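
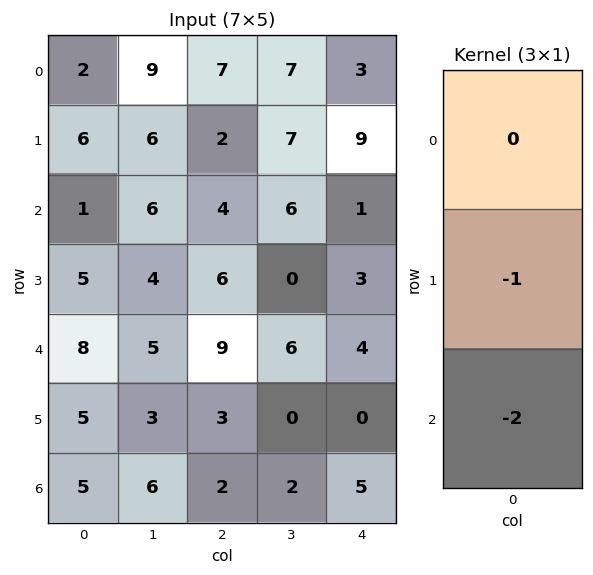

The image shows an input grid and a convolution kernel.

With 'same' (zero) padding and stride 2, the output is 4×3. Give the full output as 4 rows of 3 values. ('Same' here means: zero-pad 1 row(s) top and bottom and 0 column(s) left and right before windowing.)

Output[0,0]: The receptive field on the zero-padded input at this output position is [0 / 2 / 6]. Elementwise product with the kernel and sum: 2·-1 + 6·-2.
Output[0,1]: The receptive field on the zero-padded input at this output position is [0 / 7 / 2]. Elementwise product with the kernel and sum: 7·-1 + 2·-2.

-14 -11 -21
-11 -16 -7
-18 -15 -4
-5 -2 -5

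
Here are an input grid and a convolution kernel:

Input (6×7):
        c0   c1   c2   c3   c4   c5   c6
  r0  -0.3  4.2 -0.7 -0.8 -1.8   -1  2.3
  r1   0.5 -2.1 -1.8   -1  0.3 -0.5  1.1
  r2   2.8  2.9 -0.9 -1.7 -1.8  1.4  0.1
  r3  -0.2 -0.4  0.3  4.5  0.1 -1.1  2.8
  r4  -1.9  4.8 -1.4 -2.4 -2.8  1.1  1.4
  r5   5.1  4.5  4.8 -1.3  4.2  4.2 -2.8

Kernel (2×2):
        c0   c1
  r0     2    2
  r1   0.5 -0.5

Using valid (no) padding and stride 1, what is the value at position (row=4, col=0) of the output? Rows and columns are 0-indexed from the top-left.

The receptive field on the input at this output position is [-1.9 4.8 / 5.1 4.5]. Elementwise product with the kernel and sum: -1.9·2 + 4.8·2 + 5.1·0.5 + 4.5·-0.5.

6.1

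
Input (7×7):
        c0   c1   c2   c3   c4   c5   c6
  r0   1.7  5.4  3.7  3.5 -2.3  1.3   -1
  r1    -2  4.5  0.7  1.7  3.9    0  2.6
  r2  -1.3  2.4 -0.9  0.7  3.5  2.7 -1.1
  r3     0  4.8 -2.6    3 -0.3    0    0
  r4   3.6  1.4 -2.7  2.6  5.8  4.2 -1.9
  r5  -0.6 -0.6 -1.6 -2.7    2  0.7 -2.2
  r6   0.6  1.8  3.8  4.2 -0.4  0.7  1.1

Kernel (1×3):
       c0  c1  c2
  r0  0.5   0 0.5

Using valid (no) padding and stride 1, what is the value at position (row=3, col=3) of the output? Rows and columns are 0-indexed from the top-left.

1.5

The receptive field on the input at this output position is [3 -0.3 0]. Elementwise product with the kernel and sum: 3·0.5 + 0·0.5.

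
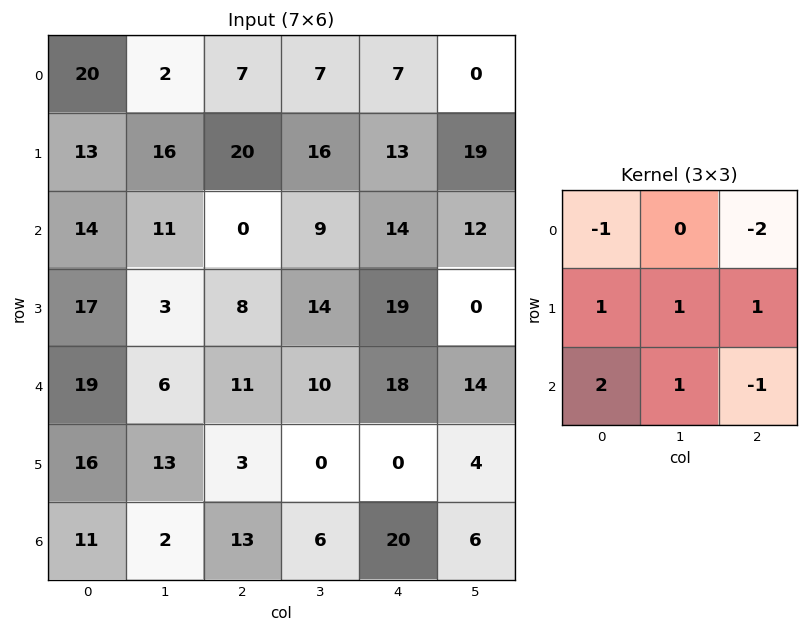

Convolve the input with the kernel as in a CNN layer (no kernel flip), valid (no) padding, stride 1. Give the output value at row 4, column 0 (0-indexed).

The receptive field on the input at this output position is [19 6 11 / 16 13 3 / 11 2 13]. Elementwise product with the kernel and sum: 19·-1 + 11·-2 + 16·1 + 13·1 + 3·1 + 11·2 + 2·1 + 13·-1.

2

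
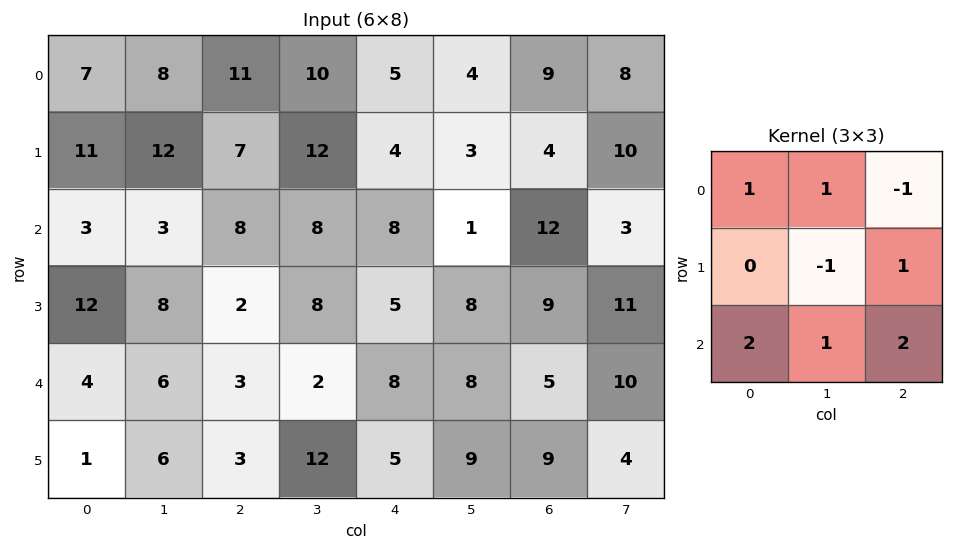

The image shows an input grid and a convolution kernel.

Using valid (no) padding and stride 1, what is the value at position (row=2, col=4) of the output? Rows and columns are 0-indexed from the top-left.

32

The receptive field on the input at this output position is [8 1 12 / 5 8 9 / 8 8 5]. Elementwise product with the kernel and sum: 8·1 + 1·1 + 12·-1 + 8·-1 + 9·1 + 8·2 + 8·1 + 5·2.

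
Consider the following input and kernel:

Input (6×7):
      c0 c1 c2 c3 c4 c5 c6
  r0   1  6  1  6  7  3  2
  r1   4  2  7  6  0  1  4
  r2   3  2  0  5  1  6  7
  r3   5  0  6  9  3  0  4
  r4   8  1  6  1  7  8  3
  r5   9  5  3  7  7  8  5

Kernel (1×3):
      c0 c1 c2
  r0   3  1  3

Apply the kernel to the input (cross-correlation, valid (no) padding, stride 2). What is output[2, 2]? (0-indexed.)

38

The receptive field on the input at this output position is [7 8 3]. Elementwise product with the kernel and sum: 7·3 + 8·1 + 3·3.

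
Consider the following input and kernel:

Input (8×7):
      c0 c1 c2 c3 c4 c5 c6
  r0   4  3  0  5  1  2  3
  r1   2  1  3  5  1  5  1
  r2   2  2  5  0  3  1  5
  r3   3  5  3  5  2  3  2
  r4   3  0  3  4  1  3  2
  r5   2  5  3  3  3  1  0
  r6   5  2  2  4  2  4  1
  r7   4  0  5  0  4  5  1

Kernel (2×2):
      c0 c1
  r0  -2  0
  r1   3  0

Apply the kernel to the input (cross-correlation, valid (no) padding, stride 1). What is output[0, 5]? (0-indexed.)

11

The receptive field on the input at this output position is [2 3 / 5 1]. Elementwise product with the kernel and sum: 2·-2 + 5·3.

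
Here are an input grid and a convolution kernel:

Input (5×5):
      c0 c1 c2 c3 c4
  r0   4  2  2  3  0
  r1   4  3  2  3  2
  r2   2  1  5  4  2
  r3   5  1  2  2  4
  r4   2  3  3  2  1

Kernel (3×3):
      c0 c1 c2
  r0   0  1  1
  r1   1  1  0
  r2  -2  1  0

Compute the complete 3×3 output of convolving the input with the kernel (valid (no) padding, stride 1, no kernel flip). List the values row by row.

Output[0,0]: The receptive field on the input at this output position is [4 2 2 / 4 3 2 / 2 1 5]. Elementwise product with the kernel and sum: 2·1 + 2·1 + 4·1 + 3·1 + 2·-2 + 1·1.
Output[0,1]: The receptive field on the input at this output position is [2 2 3 / 3 2 3 / 1 5 4]. Elementwise product with the kernel and sum: 2·1 + 3·1 + 3·1 + 2·1 + 1·-2 + 5·1.

8 13 2
-1 11 12
11 9 6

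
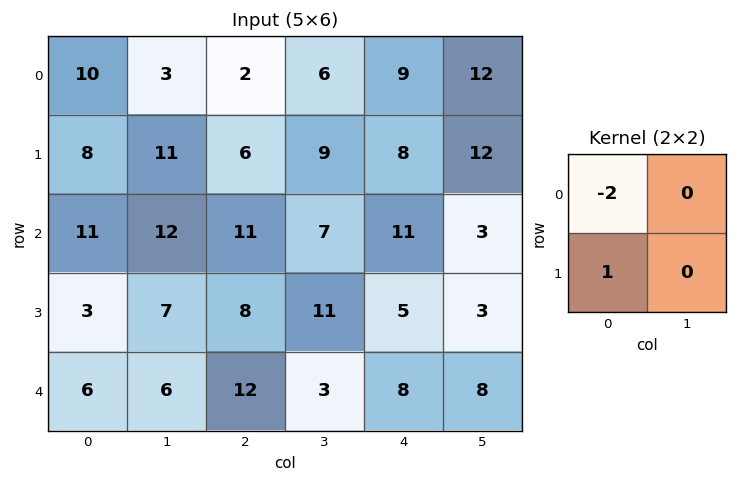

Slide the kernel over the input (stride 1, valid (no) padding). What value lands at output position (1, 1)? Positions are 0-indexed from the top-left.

The receptive field on the input at this output position is [11 6 / 12 11]. Elementwise product with the kernel and sum: 11·-2 + 12·1.

-10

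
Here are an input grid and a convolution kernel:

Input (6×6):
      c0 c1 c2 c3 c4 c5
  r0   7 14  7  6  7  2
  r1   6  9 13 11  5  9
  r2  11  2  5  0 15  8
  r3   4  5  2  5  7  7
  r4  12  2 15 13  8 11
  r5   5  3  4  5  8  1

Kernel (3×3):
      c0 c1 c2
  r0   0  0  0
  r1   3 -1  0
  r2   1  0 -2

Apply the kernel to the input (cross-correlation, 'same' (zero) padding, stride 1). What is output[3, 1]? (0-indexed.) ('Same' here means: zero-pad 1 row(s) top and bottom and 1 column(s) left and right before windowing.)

-11

The receptive field on the zero-padded input at this output position is [11 2 5 / 4 5 2 / 12 2 15]. Elementwise product with the kernel and sum: 4·3 + 5·-1 + 12·1 + 15·-2.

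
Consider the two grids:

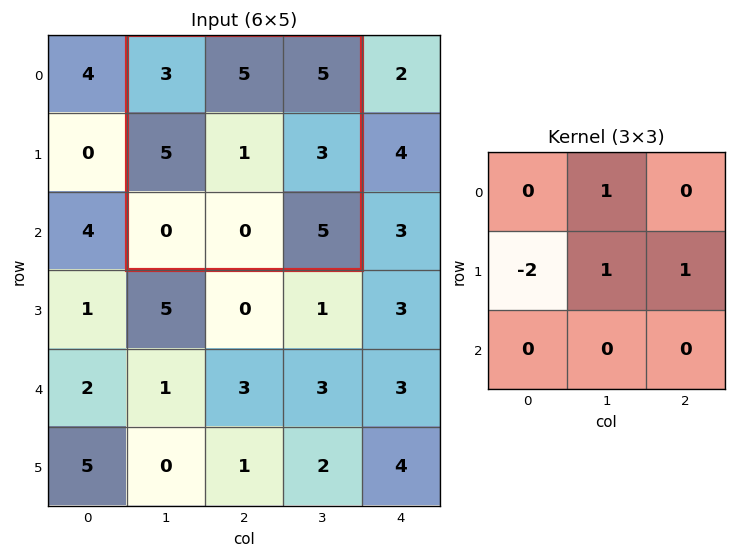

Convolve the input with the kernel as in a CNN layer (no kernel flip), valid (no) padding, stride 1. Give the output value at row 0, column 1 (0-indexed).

-1

The receptive field on the input at this output position is [3 5 5 / 5 1 3 / 0 0 5]. Elementwise product with the kernel and sum: 5·1 + 5·-2 + 1·1 + 3·1.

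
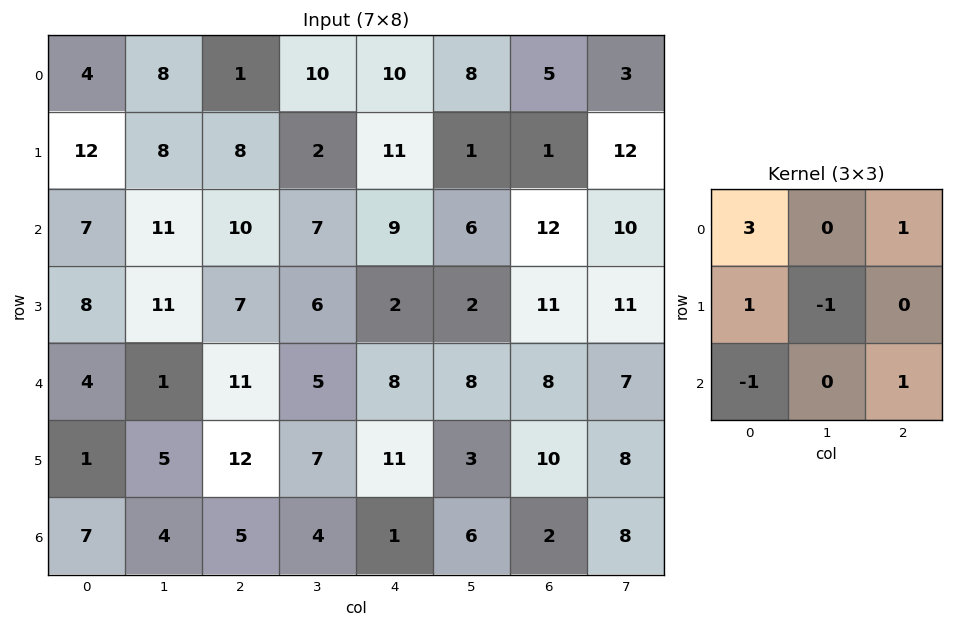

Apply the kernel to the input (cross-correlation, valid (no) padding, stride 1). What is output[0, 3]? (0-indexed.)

The receptive field on the input at this output position is [10 10 8 / 2 11 1 / 7 9 6]. Elementwise product with the kernel and sum: 10·3 + 8·1 + 2·1 + 11·-1 + 7·-1 + 6·1.

28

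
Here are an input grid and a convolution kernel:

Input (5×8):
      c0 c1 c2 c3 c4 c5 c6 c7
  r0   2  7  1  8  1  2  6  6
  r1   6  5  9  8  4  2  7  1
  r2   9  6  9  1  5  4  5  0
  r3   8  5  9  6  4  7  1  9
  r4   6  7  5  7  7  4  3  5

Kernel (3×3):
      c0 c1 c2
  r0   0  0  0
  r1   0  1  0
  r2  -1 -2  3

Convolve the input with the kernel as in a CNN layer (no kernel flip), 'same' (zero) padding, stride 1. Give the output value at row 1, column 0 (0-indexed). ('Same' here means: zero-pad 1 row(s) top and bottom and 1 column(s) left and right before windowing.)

6

The receptive field on the zero-padded input at this output position is [0 2 7 / 0 6 5 / 0 9 6]. Elementwise product with the kernel and sum: 6·1 + 0·-1 + 9·-2 + 6·3.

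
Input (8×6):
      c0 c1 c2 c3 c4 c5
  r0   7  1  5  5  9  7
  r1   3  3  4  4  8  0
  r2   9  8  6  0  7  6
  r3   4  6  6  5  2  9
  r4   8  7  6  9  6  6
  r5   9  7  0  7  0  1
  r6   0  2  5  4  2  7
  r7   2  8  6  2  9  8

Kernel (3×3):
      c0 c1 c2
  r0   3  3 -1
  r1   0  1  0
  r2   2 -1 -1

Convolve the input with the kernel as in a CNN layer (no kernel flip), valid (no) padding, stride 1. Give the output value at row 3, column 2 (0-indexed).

33

The receptive field on the input at this output position is [6 5 2 / 6 9 6 / 0 7 0]. Elementwise product with the kernel and sum: 6·3 + 5·3 + 2·-1 + 9·1 + 0·2 + 7·-1 + 0·-1.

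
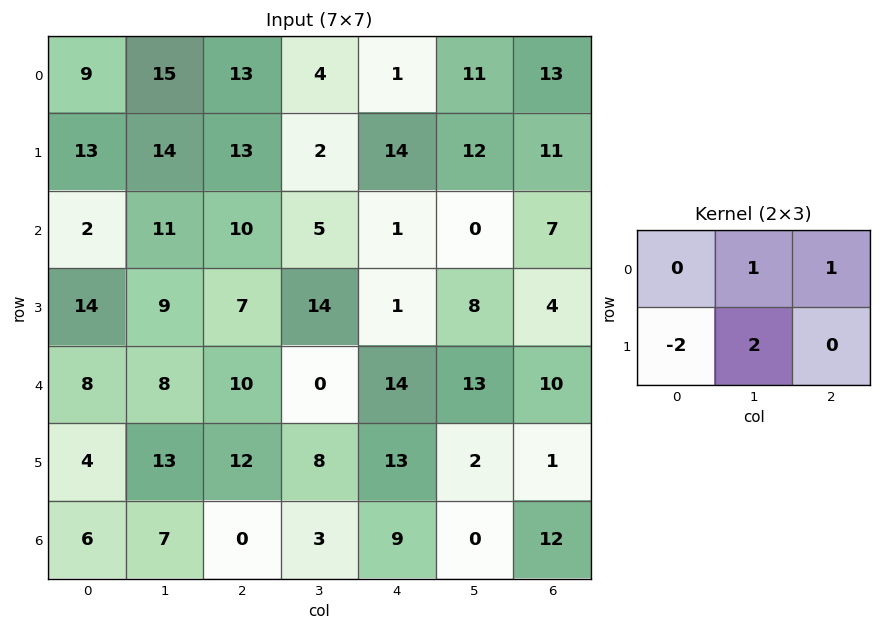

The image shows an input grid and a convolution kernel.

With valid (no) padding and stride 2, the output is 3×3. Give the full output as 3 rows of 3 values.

30 -17 20
11 20 21
36 6 1

Output[0,0]: The receptive field on the input at this output position is [9 15 13 / 13 14 13]. Elementwise product with the kernel and sum: 15·1 + 13·1 + 13·-2 + 14·2.
Output[0,1]: The receptive field on the input at this output position is [13 4 1 / 13 2 14]. Elementwise product with the kernel and sum: 4·1 + 1·1 + 13·-2 + 2·2.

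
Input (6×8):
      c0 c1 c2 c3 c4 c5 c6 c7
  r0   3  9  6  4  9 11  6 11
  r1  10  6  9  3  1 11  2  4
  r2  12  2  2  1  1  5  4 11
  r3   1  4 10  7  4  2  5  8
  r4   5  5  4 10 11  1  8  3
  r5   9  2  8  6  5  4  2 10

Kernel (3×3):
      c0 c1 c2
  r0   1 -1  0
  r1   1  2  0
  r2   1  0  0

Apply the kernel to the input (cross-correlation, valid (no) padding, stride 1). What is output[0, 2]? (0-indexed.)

The receptive field on the input at this output position is [6 4 9 / 9 3 1 / 2 1 1]. Elementwise product with the kernel and sum: 6·1 + 4·-1 + 9·1 + 3·2 + 2·1.

19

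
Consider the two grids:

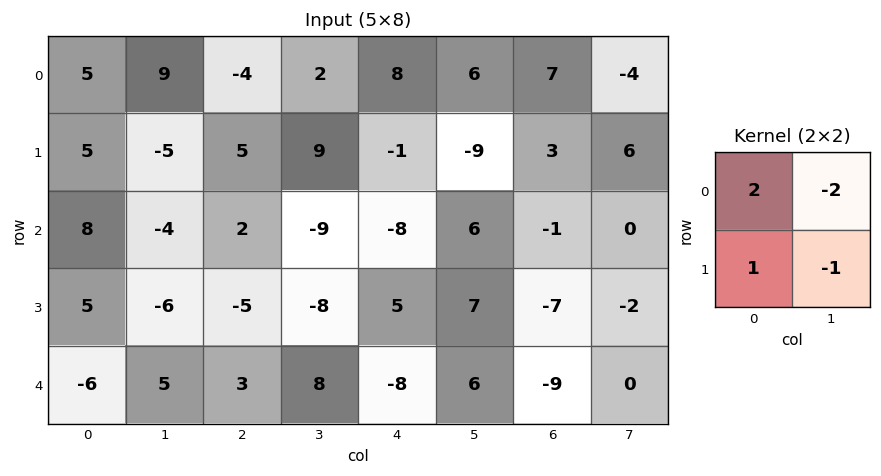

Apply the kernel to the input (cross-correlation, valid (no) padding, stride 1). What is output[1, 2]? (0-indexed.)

3

The receptive field on the input at this output position is [5 9 / 2 -9]. Elementwise product with the kernel and sum: 5·2 + 9·-2 + 2·1 + -9·-1.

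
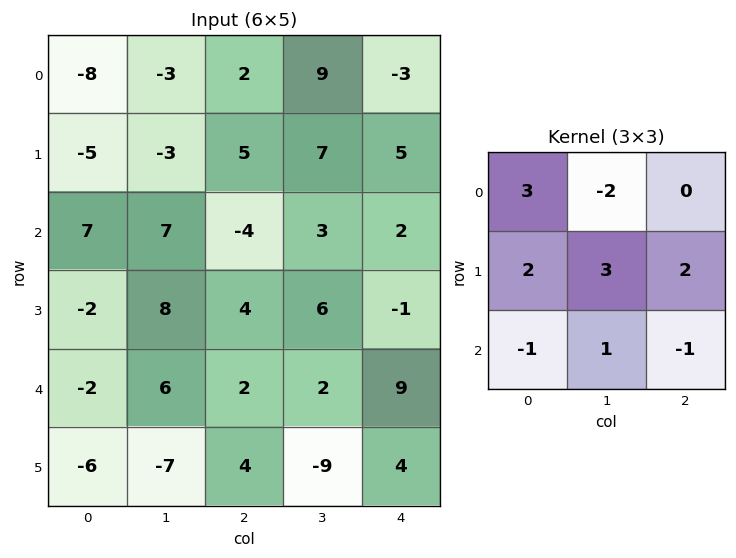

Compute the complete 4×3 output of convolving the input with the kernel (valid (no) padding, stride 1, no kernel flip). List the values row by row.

-23 -4 34
24 -21 9
41 63 -3
-9 58 11

Output[0,0]: The receptive field on the input at this output position is [-8 -3 2 / -5 -3 5 / 7 7 -4]. Elementwise product with the kernel and sum: -8·3 + -3·-2 + -5·2 + -3·3 + 5·2 + 7·-1 + 7·1 + -4·-1.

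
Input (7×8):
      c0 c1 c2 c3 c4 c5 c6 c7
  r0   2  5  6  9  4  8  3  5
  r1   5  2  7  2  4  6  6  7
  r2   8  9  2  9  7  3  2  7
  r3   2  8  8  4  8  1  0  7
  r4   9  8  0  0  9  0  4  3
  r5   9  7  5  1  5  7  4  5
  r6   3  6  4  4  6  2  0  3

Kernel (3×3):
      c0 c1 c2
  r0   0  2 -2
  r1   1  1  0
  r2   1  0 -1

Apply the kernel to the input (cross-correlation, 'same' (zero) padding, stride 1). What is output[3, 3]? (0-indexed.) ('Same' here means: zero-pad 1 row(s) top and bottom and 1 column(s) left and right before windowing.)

The receptive field on the zero-padded input at this output position is [2 9 7 / 8 4 8 / 0 0 9]. Elementwise product with the kernel and sum: 9·2 + 7·-2 + 8·1 + 4·1 + 0·1 + 9·-1.

7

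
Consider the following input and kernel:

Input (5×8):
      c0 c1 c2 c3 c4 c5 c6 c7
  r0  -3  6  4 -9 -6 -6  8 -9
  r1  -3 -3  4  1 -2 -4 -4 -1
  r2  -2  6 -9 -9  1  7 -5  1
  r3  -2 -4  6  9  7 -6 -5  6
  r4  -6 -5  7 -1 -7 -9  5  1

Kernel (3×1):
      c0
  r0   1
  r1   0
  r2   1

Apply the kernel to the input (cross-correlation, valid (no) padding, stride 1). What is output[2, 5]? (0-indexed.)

-2

The receptive field on the input at this output position is [7 / -6 / -9]. Elementwise product with the kernel and sum: 7·1 + -9·1.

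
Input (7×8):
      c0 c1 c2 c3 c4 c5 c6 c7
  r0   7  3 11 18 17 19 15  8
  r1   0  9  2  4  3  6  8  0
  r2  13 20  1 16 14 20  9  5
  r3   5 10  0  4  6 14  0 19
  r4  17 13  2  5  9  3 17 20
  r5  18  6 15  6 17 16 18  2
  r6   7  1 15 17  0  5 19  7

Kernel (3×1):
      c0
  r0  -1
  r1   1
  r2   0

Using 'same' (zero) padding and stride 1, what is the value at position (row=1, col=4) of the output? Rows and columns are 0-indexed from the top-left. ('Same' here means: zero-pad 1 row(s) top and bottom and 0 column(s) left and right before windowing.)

-14

The receptive field on the zero-padded input at this output position is [17 / 3 / 14]. Elementwise product with the kernel and sum: 17·-1 + 3·1.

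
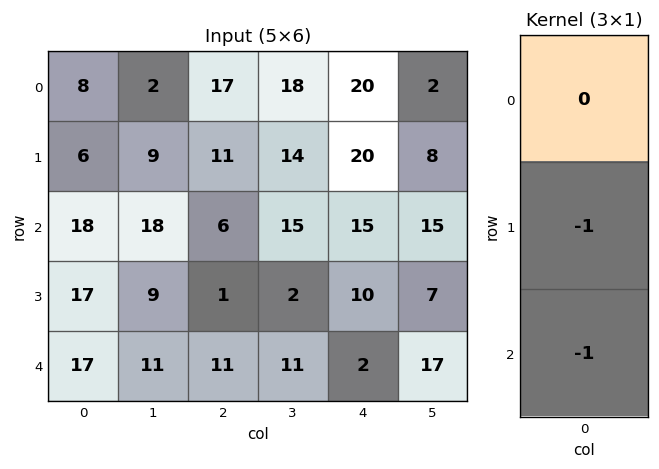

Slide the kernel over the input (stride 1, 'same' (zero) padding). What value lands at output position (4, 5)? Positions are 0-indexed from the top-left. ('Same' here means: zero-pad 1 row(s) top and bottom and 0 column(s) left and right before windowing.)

-17

The receptive field on the zero-padded input at this output position is [7 / 17 / 0]. Elementwise product with the kernel and sum: 17·-1 + 0·-1.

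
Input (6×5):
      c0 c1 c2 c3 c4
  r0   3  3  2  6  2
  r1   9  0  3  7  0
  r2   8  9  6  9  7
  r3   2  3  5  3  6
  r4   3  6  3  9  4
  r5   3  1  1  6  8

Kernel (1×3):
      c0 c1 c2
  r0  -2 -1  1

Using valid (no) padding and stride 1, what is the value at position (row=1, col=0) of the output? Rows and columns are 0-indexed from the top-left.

The receptive field on the input at this output position is [9 0 3]. Elementwise product with the kernel and sum: 9·-2 + 0·-1 + 3·1.

-15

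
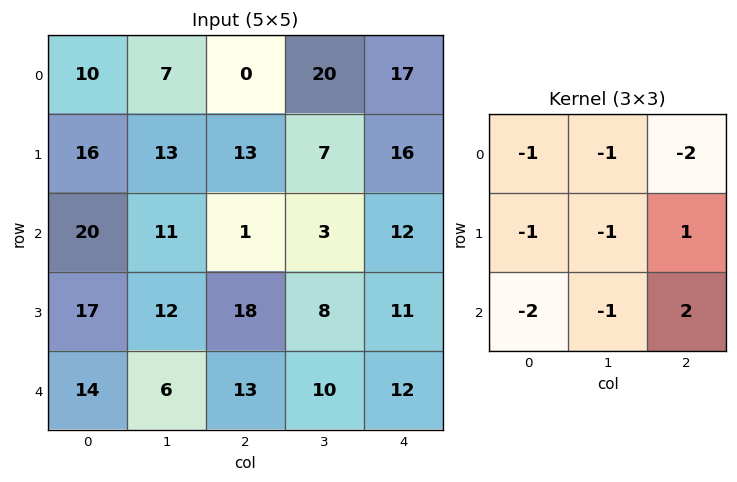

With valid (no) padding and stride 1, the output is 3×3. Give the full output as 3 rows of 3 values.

-82 -83 -39
-95 -75 -66
-52 -45 -55

Output[0,0]: The receptive field on the input at this output position is [10 7 0 / 16 13 13 / 20 11 1]. Elementwise product with the kernel and sum: 10·-1 + 7·-1 + 0·-2 + 16·-1 + 13·-1 + 13·1 + 20·-2 + 11·-1 + 1·2.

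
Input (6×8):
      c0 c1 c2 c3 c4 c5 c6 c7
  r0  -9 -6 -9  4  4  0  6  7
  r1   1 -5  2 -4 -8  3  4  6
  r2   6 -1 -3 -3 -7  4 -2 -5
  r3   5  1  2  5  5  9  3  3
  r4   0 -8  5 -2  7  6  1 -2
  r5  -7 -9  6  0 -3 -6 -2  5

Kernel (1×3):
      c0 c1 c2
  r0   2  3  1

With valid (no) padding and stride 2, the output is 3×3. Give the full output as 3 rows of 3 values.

Output[0,0]: The receptive field on the input at this output position is [-9 -6 -9]. Elementwise product with the kernel and sum: -9·2 + -6·3 + -9·1.

-45 -2 14
6 -22 -4
-19 11 33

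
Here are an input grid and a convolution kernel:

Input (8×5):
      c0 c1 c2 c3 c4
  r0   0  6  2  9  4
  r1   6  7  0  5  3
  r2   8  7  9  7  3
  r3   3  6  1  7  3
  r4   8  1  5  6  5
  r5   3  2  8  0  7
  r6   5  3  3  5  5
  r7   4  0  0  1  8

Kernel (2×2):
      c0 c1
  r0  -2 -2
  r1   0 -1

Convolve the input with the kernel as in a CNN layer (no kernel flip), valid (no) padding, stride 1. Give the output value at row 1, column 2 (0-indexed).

The receptive field on the input at this output position is [0 5 / 9 7]. Elementwise product with the kernel and sum: 0·-2 + 5·-2 + 7·-1.

-17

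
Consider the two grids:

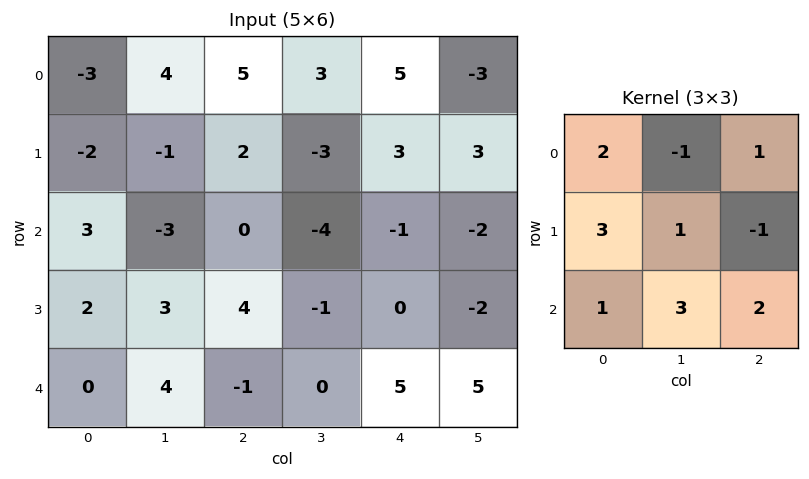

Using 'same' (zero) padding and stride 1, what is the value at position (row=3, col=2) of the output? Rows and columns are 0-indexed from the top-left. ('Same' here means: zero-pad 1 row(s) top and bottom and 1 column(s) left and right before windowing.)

5

The receptive field on the zero-padded input at this output position is [-3 0 -4 / 3 4 -1 / 4 -1 0]. Elementwise product with the kernel and sum: -3·2 + 0·-1 + -4·1 + 3·3 + 4·1 + -1·-1 + 4·1 + -1·3 + 0·2.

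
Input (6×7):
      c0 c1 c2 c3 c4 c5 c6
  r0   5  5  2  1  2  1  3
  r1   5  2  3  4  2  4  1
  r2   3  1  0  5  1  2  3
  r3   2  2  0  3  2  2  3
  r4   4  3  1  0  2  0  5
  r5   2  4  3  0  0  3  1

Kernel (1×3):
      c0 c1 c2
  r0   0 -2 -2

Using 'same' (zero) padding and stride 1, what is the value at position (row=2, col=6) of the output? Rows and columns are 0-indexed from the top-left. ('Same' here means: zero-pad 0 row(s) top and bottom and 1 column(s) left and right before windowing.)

-6

The receptive field on the zero-padded input at this output position is [2 3 0]. Elementwise product with the kernel and sum: 3·-2 + 0·-2.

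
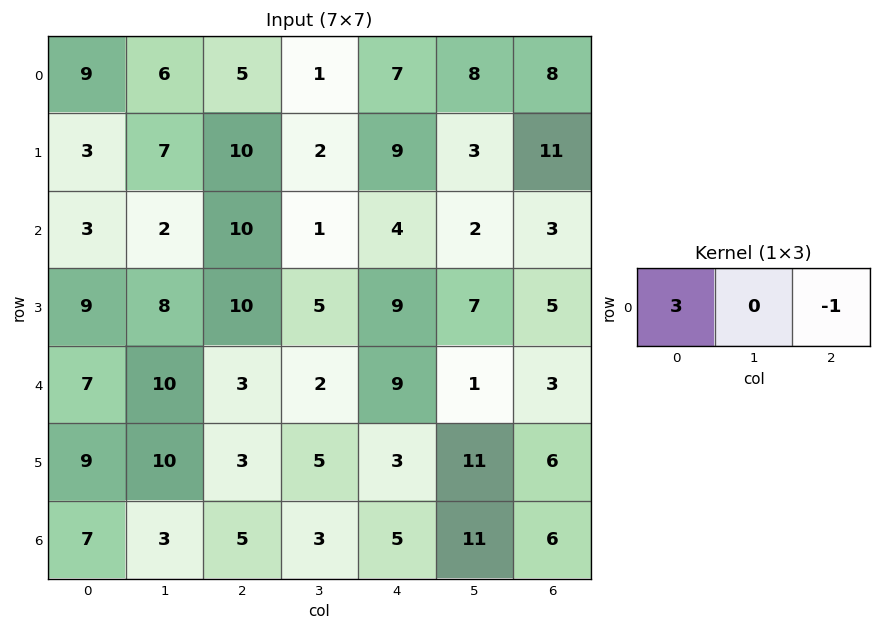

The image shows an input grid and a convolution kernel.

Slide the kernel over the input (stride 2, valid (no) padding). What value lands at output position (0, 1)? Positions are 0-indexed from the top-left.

The receptive field on the input at this output position is [5 1 7]. Elementwise product with the kernel and sum: 5·3 + 7·-1.

8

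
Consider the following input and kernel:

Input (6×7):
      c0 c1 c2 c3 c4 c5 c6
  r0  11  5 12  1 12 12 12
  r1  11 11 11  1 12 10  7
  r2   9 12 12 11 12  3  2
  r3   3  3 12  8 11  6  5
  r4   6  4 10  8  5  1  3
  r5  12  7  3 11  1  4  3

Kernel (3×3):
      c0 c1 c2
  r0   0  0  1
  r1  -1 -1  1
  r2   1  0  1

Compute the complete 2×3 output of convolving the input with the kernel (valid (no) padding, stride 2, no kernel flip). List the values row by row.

Output[0,0]: The receptive field on the input at this output position is [11 5 12 / 11 11 11 / 9 12 12]. Elementwise product with the kernel and sum: 12·1 + 11·-1 + 11·-1 + 11·1 + 9·1 + 12·1.

22 36 11
34 18 -2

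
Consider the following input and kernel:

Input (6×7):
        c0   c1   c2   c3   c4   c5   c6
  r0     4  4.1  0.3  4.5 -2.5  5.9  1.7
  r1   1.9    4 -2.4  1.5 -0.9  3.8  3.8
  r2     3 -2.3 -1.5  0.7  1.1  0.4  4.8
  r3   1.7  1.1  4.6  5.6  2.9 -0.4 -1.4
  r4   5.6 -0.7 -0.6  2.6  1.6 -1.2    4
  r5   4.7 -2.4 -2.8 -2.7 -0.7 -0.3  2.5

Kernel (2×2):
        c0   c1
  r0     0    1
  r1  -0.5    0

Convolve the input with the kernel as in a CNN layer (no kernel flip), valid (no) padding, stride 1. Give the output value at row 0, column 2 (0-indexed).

5.7

The receptive field on the input at this output position is [0.3 4.5 / -2.4 1.5]. Elementwise product with the kernel and sum: 4.5·1 + -2.4·-0.5.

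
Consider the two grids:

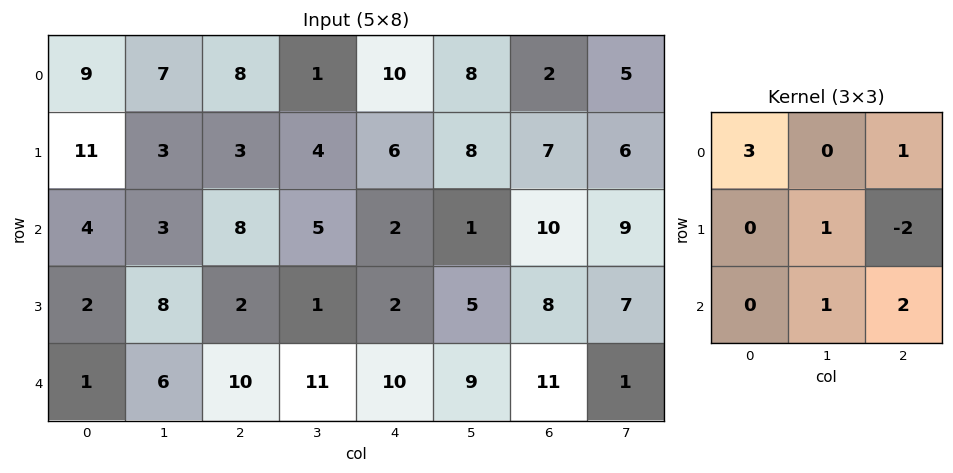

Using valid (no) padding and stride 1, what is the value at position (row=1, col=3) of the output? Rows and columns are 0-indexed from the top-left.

32

The receptive field on the input at this output position is [4 6 8 / 5 2 1 / 1 2 5]. Elementwise product with the kernel and sum: 4·3 + 8·1 + 2·1 + 1·-2 + 2·1 + 5·2.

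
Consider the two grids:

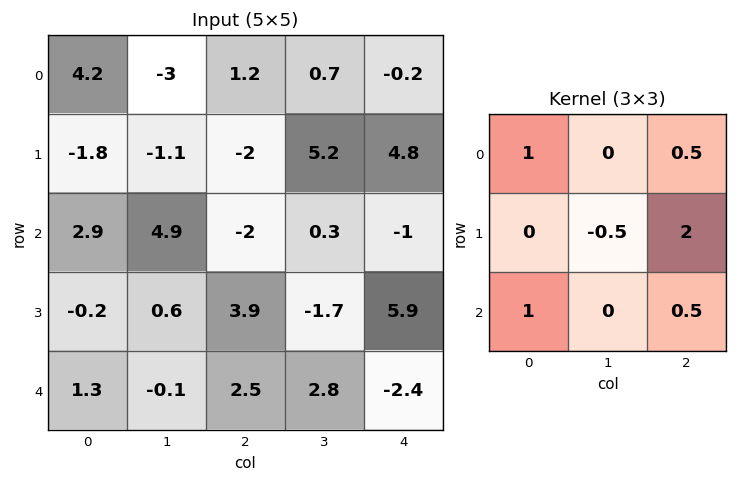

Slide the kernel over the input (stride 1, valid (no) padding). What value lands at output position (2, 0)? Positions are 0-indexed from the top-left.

The receptive field on the input at this output position is [2.9 4.9 -2 / -0.2 0.6 3.9 / 1.3 -0.1 2.5]. Elementwise product with the kernel and sum: 2.9·1 + -2·0.5 + 0.6·-0.5 + 3.9·2 + 1.3·1 + 2.5·0.5.

11.95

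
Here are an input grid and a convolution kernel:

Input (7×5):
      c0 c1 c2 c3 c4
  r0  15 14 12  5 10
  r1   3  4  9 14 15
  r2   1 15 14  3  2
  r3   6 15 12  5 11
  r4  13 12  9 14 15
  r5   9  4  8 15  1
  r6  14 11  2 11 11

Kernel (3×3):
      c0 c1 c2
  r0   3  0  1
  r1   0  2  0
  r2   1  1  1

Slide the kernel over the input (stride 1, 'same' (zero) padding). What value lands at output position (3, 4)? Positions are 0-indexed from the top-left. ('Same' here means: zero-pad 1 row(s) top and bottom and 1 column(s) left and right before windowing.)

60

The receptive field on the zero-padded input at this output position is [3 2 0 / 5 11 0 / 14 15 0]. Elementwise product with the kernel and sum: 3·3 + 0·1 + 11·2 + 14·1 + 15·1 + 0·1.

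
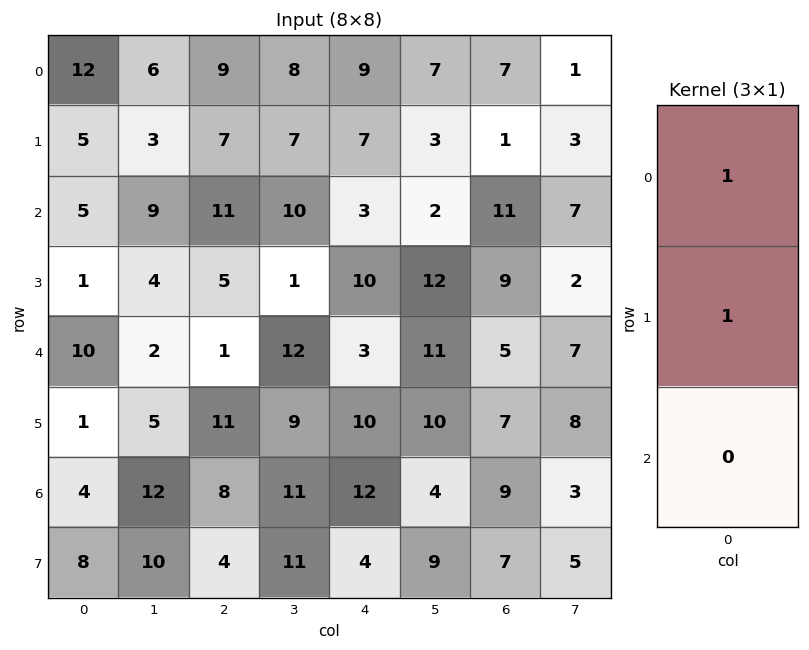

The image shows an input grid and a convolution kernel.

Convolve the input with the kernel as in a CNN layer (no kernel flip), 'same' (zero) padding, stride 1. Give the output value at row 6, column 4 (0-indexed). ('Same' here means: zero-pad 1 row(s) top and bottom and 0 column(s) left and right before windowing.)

22

The receptive field on the zero-padded input at this output position is [10 / 12 / 4]. Elementwise product with the kernel and sum: 10·1 + 12·1.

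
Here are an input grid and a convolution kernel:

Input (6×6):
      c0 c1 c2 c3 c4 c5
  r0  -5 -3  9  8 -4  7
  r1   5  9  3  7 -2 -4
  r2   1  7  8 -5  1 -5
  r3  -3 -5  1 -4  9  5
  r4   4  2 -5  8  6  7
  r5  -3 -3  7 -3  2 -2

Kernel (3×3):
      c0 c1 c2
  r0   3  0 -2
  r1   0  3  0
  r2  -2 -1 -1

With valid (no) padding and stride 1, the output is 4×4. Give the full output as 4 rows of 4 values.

-23 -33 44 18
40 50 -9 26
-33 27 6 -7
-3 -20 -4 2

Output[0,0]: The receptive field on the input at this output position is [-5 -3 9 / 5 9 3 / 1 7 8]. Elementwise product with the kernel and sum: -5·3 + 9·-2 + 9·3 + 1·-2 + 7·-1 + 8·-1.
Output[0,1]: The receptive field on the input at this output position is [-3 9 8 / 9 3 7 / 7 8 -5]. Elementwise product with the kernel and sum: -3·3 + 8·-2 + 3·3 + 7·-2 + 8·-1 + -5·-1.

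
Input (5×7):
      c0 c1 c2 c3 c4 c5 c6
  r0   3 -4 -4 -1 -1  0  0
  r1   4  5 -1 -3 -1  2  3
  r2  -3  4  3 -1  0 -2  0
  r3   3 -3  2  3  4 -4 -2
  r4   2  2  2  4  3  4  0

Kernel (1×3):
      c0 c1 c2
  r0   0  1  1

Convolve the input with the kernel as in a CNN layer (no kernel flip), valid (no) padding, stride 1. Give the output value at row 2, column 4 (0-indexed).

The receptive field on the input at this output position is [0 -2 0]. Elementwise product with the kernel and sum: -2·1 + 0·1.

-2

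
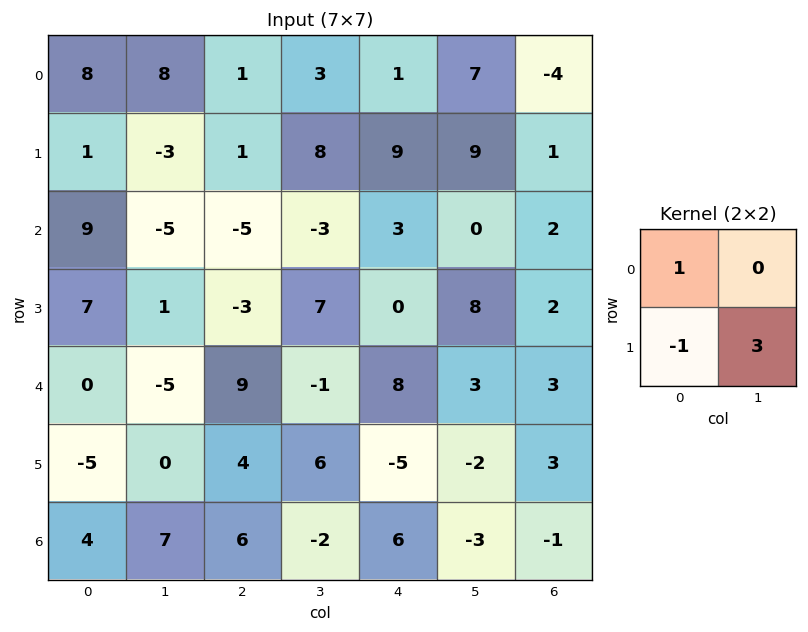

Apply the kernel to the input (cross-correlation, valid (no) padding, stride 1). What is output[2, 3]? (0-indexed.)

-10

The receptive field on the input at this output position is [-3 3 / 7 0]. Elementwise product with the kernel and sum: -3·1 + 7·-1 + 0·3.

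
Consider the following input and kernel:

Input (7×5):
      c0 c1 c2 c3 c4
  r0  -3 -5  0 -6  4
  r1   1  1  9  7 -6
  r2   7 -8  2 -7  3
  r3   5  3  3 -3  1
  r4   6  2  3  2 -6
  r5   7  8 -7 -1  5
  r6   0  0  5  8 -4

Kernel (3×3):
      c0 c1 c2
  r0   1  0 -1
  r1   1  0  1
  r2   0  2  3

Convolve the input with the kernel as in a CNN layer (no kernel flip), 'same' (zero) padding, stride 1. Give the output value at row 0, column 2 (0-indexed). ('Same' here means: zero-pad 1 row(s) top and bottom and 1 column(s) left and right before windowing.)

The receptive field on the zero-padded input at this output position is [0 0 0 / -5 0 -6 / 1 9 7]. Elementwise product with the kernel and sum: 0·1 + 0·-1 + -5·1 + -6·1 + 9·2 + 7·3.

28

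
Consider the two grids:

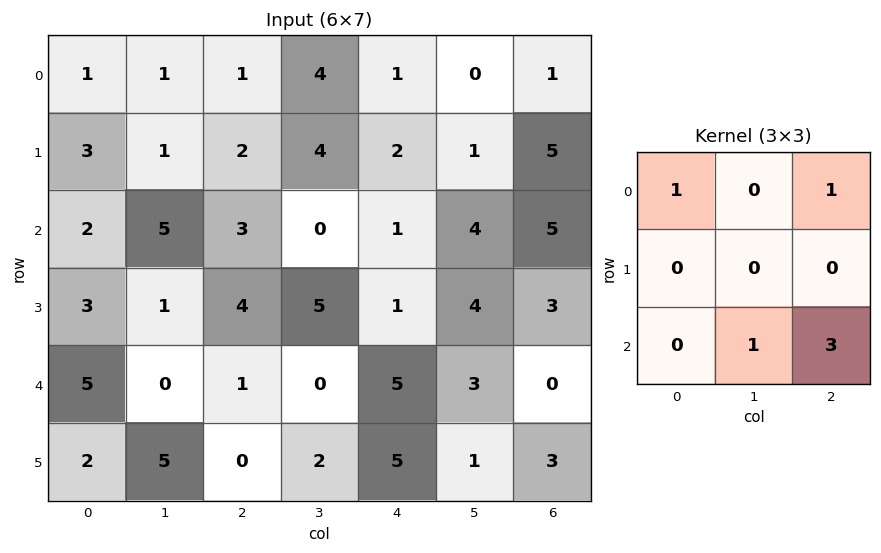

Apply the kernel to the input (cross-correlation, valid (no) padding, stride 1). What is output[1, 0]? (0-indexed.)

18

The receptive field on the input at this output position is [3 1 2 / 2 5 3 / 3 1 4]. Elementwise product with the kernel and sum: 3·1 + 2·1 + 1·1 + 4·3.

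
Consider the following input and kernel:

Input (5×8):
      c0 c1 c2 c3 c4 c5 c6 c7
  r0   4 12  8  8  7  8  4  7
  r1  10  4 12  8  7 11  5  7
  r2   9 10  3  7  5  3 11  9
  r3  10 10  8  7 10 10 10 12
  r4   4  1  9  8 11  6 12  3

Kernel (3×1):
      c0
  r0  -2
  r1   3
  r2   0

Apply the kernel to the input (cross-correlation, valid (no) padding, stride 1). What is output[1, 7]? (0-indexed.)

13

The receptive field on the input at this output position is [7 / 9 / 12]. Elementwise product with the kernel and sum: 7·-2 + 9·3.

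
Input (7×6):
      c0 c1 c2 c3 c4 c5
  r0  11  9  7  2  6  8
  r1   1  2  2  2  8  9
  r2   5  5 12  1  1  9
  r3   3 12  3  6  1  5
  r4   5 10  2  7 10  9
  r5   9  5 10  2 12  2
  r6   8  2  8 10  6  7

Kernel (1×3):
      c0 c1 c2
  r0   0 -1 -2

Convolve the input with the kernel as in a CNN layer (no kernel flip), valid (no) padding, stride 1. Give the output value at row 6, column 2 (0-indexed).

-22

The receptive field on the input at this output position is [8 10 6]. Elementwise product with the kernel and sum: 10·-1 + 6·-2.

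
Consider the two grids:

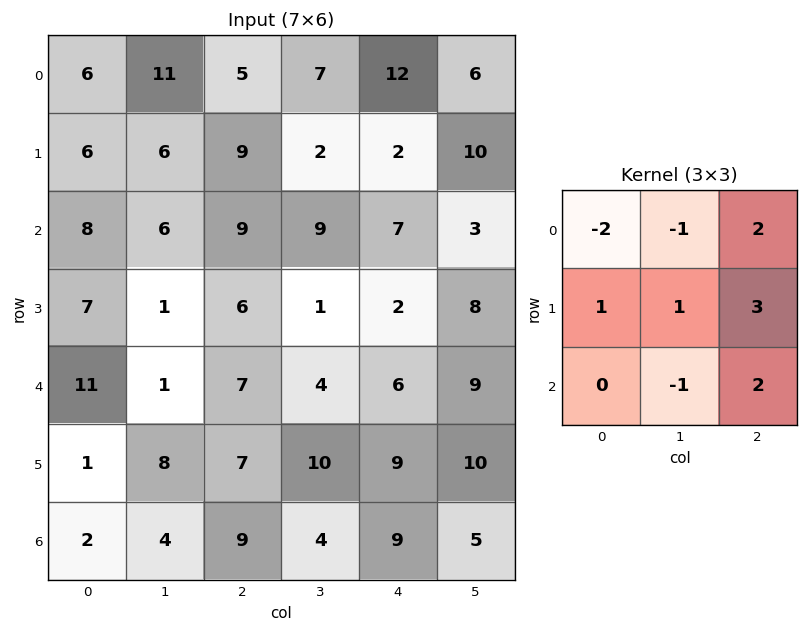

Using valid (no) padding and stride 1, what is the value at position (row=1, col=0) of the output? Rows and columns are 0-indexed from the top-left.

52

The receptive field on the input at this output position is [6 6 9 / 8 6 9 / 7 1 6]. Elementwise product with the kernel and sum: 6·-2 + 6·-1 + 9·2 + 8·1 + 6·1 + 9·3 + 1·-1 + 6·2.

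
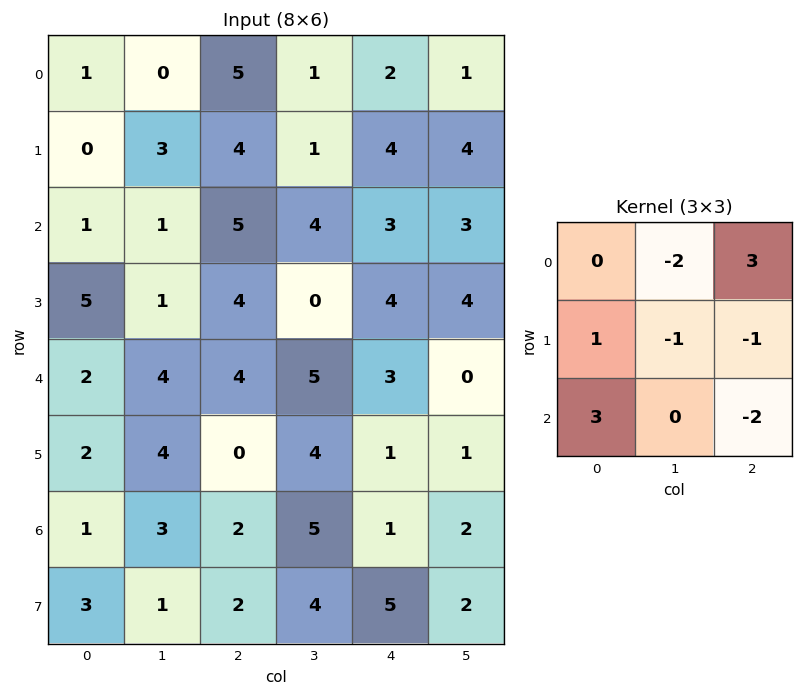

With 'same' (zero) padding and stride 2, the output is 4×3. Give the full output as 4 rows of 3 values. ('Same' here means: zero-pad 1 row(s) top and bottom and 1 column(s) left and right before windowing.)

-7 1 -7
5 -10 -6
-21 -9 16
2 3 11

Output[0,0]: The receptive field on the zero-padded input at this output position is [0 0 0 / 0 1 0 / 0 0 3]. Elementwise product with the kernel and sum: 0·-2 + 0·3 + 0·1 + 1·-1 + 0·-1 + 0·3 + 3·-2.
Output[0,1]: The receptive field on the zero-padded input at this output position is [0 0 0 / 0 5 1 / 3 4 1]. Elementwise product with the kernel and sum: 0·-2 + 0·3 + 0·1 + 5·-1 + 1·-1 + 3·3 + 1·-2.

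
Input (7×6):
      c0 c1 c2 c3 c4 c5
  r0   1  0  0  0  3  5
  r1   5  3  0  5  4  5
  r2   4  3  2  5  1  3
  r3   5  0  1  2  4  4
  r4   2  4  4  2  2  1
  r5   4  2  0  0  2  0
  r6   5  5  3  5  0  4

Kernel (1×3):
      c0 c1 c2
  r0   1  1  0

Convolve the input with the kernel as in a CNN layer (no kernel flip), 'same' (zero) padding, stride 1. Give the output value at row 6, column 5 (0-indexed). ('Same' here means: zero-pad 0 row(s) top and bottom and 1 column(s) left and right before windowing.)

4

The receptive field on the zero-padded input at this output position is [0 4 0]. Elementwise product with the kernel and sum: 0·1 + 4·1.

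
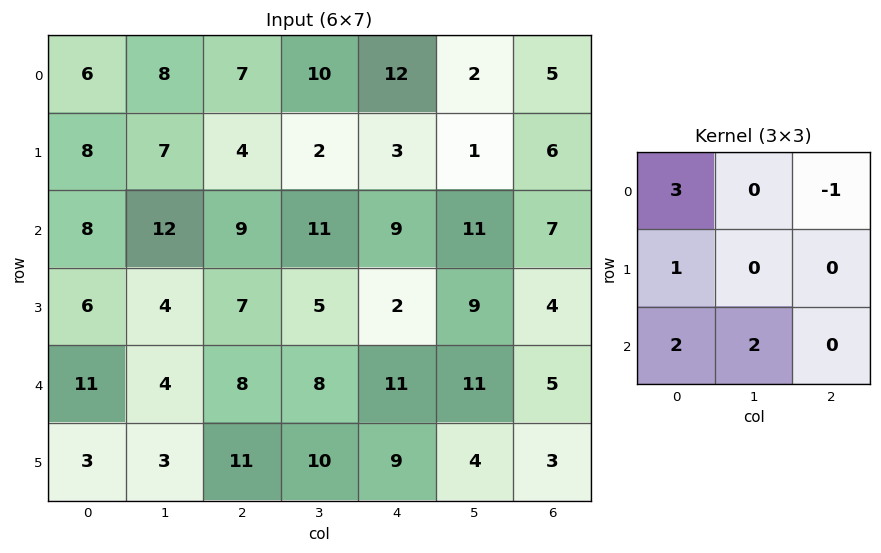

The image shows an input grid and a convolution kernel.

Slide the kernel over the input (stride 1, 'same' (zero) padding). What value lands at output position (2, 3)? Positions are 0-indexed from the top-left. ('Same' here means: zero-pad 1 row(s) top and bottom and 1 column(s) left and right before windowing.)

The receptive field on the zero-padded input at this output position is [4 2 3 / 9 11 9 / 7 5 2]. Elementwise product with the kernel and sum: 4·3 + 3·-1 + 9·1 + 7·2 + 5·2.

42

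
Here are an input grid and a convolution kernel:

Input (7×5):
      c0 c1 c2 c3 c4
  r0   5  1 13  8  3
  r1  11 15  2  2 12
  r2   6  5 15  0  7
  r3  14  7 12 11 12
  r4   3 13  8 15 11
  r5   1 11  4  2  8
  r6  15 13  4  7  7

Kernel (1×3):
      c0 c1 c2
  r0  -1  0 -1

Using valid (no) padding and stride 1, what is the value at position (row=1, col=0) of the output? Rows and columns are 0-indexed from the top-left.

The receptive field on the input at this output position is [11 15 2]. Elementwise product with the kernel and sum: 11·-1 + 2·-1.

-13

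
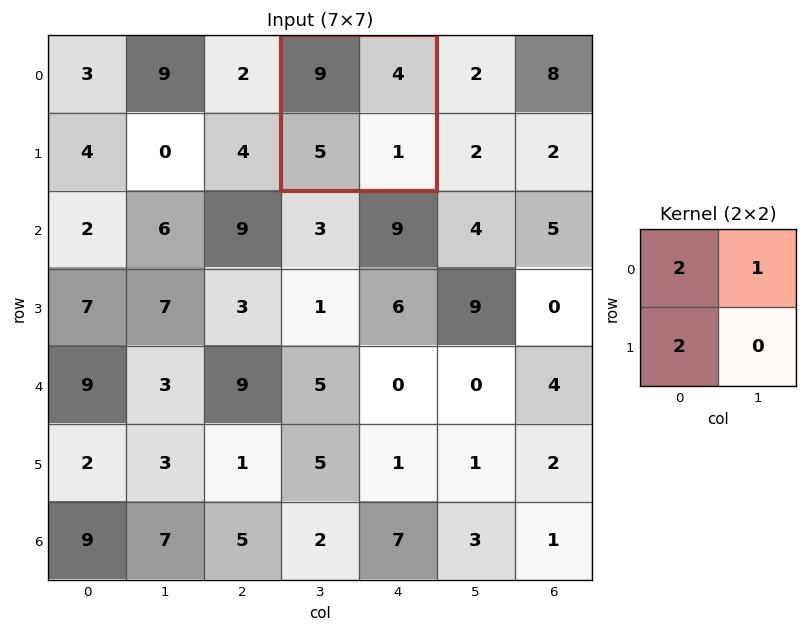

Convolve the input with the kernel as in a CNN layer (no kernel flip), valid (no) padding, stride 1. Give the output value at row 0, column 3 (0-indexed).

32

The receptive field on the input at this output position is [9 4 / 5 1]. Elementwise product with the kernel and sum: 9·2 + 4·1 + 5·2.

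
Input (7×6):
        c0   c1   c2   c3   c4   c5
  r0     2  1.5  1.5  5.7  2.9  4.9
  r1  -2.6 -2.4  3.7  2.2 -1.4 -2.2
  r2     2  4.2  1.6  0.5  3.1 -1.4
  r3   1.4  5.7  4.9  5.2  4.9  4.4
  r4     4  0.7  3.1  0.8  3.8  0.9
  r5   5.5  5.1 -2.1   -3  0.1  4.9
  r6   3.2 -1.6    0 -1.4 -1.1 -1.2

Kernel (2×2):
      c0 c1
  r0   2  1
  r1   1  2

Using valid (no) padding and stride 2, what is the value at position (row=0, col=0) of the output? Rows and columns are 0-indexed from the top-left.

-1.9

The receptive field on the input at this output position is [2 1.5 / -2.6 -2.4]. Elementwise product with the kernel and sum: 2·2 + 1.5·1 + -2.6·1 + -2.4·2.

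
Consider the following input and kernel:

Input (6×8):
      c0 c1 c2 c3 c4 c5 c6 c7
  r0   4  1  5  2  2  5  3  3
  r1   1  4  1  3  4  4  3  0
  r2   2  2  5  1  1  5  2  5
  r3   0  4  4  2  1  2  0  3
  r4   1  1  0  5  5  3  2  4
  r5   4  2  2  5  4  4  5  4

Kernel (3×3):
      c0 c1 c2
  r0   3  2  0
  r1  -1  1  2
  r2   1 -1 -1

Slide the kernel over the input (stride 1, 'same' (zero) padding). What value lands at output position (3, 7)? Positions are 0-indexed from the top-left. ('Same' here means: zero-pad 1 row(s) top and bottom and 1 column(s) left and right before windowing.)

The receptive field on the zero-padded input at this output position is [2 5 0 / 0 3 0 / 2 4 0]. Elementwise product with the kernel and sum: 2·3 + 5·2 + 0·-1 + 3·1 + 0·2 + 2·1 + 4·-1 + 0·-1.

17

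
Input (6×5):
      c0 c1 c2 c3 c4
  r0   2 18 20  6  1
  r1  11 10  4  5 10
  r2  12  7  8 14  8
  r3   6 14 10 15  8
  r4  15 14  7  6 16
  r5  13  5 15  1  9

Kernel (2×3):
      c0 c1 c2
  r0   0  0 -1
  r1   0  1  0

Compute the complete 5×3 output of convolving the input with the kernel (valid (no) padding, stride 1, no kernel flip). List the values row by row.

Output[0,0]: The receptive field on the input at this output position is [2 18 20 / 11 10 4]. Elementwise product with the kernel and sum: 20·-1 + 10·1.
Output[0,1]: The receptive field on the input at this output position is [18 20 6 / 10 4 5]. Elementwise product with the kernel and sum: 6·-1 + 4·1.

-10 -2 4
3 3 4
6 -4 7
4 -8 -2
-2 9 -15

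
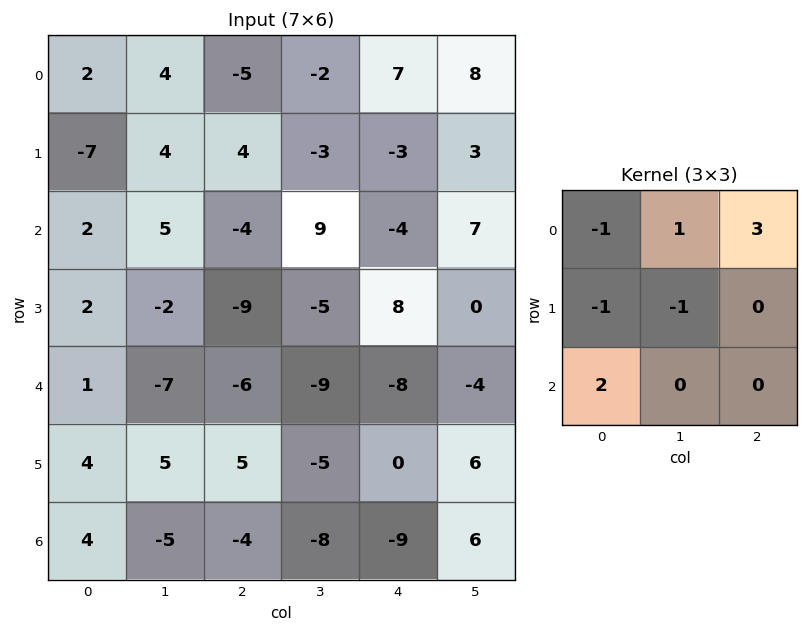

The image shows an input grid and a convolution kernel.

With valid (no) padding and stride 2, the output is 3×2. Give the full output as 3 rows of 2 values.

-6 15
-7 3
-27 -35

Output[0,0]: The receptive field on the input at this output position is [2 4 -5 / -7 4 4 / 2 5 -4]. Elementwise product with the kernel and sum: 2·-1 + 4·1 + -5·3 + -7·-1 + 4·-1 + 2·2.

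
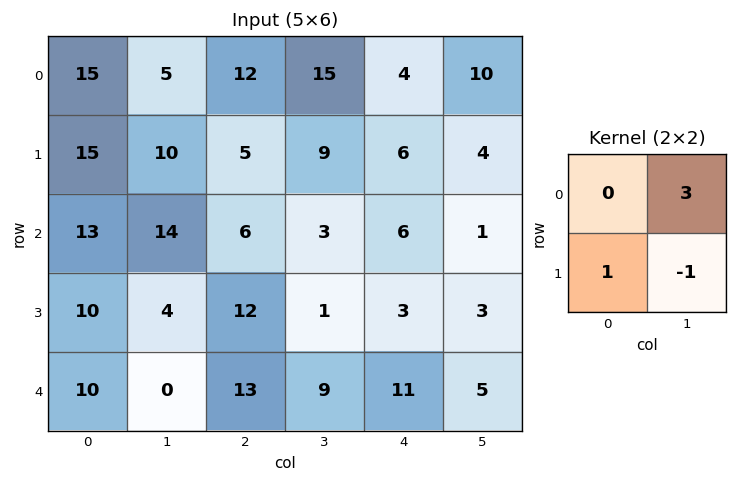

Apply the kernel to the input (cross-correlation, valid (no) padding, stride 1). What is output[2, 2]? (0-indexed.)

The receptive field on the input at this output position is [6 3 / 12 1]. Elementwise product with the kernel and sum: 3·3 + 12·1 + 1·-1.

20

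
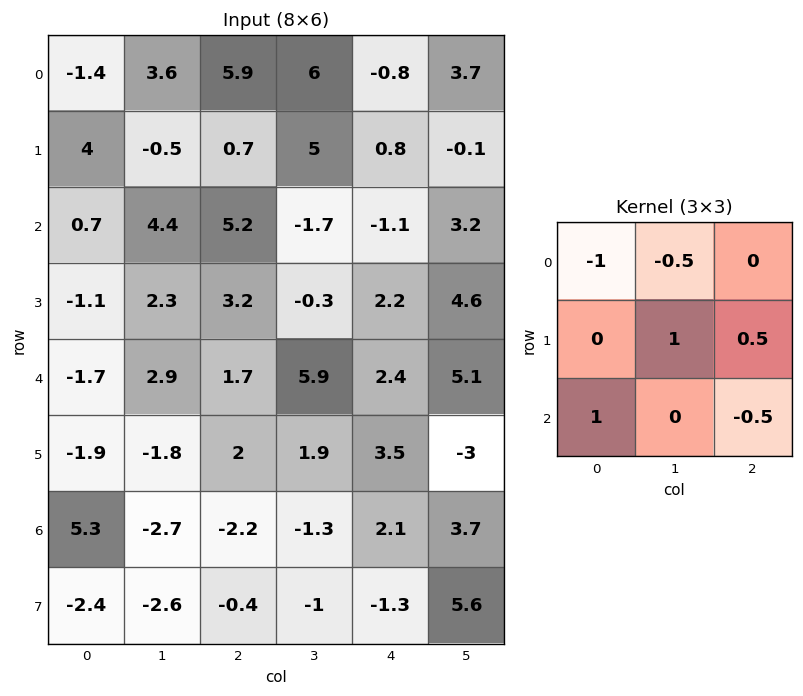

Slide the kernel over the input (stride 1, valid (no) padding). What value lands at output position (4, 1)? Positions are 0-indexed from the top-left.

The receptive field on the input at this output position is [2.9 1.7 5.9 / -1.8 2 1.9 / -2.7 -2.2 -1.3]. Elementwise product with the kernel and sum: 2.9·-1 + 1.7·-0.5 + 2·1 + 1.9·0.5 + -2.7·1 + -1.3·-0.5.

-2.85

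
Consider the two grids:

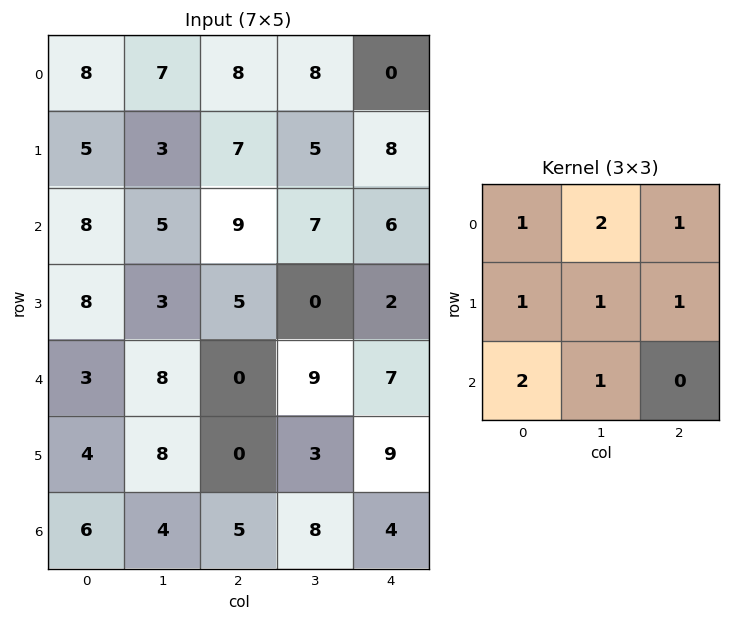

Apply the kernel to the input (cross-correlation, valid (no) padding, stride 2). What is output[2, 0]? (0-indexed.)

The receptive field on the input at this output position is [3 8 0 / 4 8 0 / 6 4 5]. Elementwise product with the kernel and sum: 3·1 + 8·2 + 0·1 + 4·1 + 8·1 + 0·1 + 6·2 + 4·1.

47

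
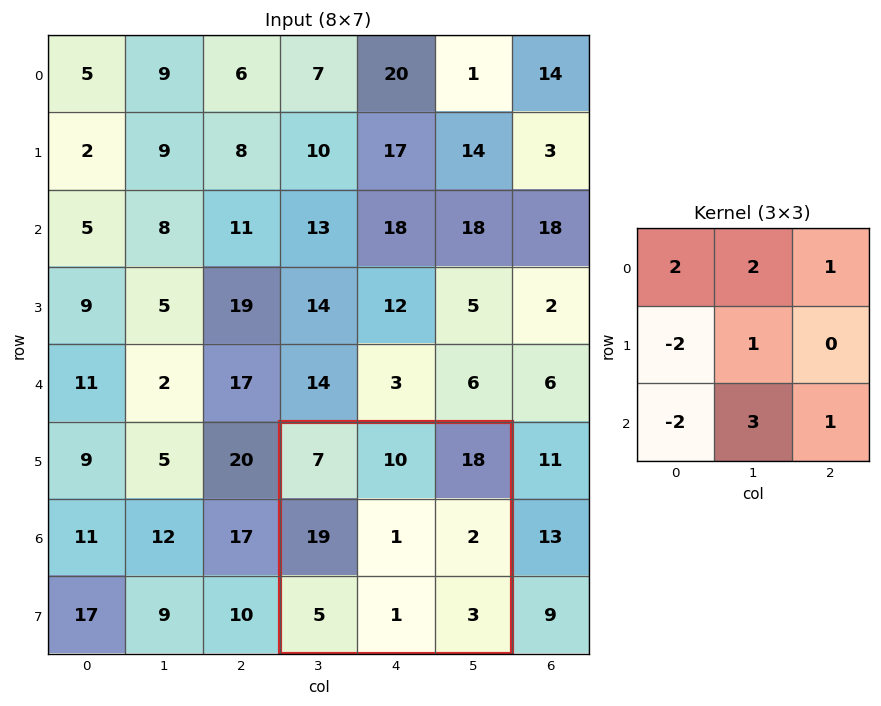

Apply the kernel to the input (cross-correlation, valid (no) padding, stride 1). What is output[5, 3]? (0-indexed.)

The receptive field on the input at this output position is [7 10 18 / 19 1 2 / 5 1 3]. Elementwise product with the kernel and sum: 7·2 + 10·2 + 18·1 + 19·-2 + 1·1 + 5·-2 + 1·3 + 3·1.

11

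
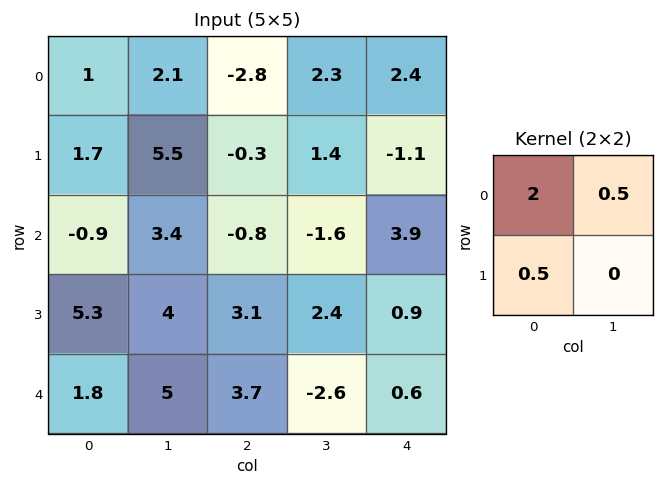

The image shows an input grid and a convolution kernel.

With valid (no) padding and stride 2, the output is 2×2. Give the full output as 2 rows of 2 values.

3.9 -4.6
2.55 -0.85

Output[0,0]: The receptive field on the input at this output position is [1 2.1 / 1.7 5.5]. Elementwise product with the kernel and sum: 1·2 + 2.1·0.5 + 1.7·0.5.
Output[0,1]: The receptive field on the input at this output position is [-2.8 2.3 / -0.3 1.4]. Elementwise product with the kernel and sum: -2.8·2 + 2.3·0.5 + -0.3·0.5.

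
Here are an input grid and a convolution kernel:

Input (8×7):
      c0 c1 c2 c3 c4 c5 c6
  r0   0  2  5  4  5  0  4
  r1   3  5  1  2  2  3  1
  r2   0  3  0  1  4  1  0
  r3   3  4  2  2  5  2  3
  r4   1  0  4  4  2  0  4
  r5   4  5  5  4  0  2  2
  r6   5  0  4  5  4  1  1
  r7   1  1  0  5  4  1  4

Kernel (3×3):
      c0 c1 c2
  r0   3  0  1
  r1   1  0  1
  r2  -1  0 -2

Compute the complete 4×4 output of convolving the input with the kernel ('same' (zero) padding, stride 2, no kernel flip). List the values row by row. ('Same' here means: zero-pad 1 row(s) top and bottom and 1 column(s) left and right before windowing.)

-8 -3 -4 -3
0 13 5 8
-6 5 4 4
3 13 13 6

Output[0,0]: The receptive field on the zero-padded input at this output position is [0 0 0 / 0 0 2 / 0 3 5]. Elementwise product with the kernel and sum: 0·3 + 0·1 + 0·1 + 2·1 + 0·-1 + 5·-2.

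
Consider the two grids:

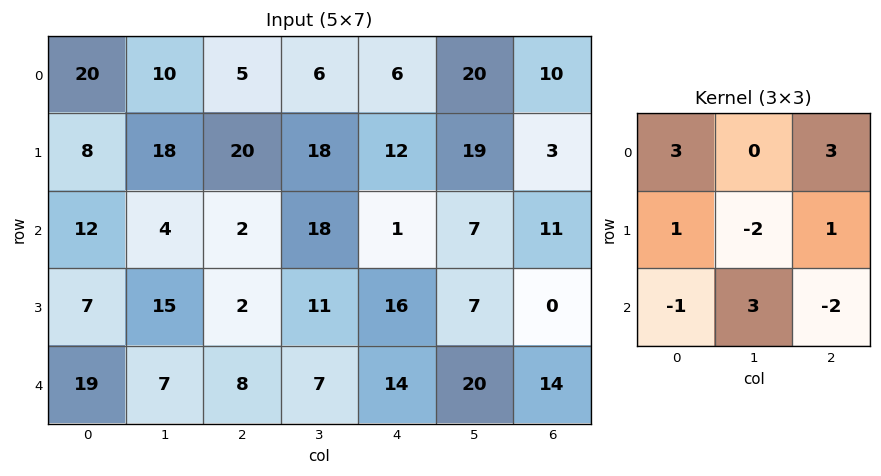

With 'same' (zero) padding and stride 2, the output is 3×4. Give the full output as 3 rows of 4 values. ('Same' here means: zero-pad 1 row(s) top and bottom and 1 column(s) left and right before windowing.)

Output[0,0]: The receptive field on the zero-padded input at this output position is [0 0 0 / 0 20 10 / 0 8 18]. Elementwise product with the kernel and sum: 0·3 + 0·3 + 0·1 + 20·-2 + 10·1 + 0·-1 + 8·3 + 18·-2.
Output[0,1]: The receptive field on the zero-padded input at this output position is [0 0 0 / 10 5 6 / 18 20 18]. Elementwise product with the kernel and sum: 0·3 + 0·3 + 10·1 + 5·-2 + 6·1 + 18·-1 + 20·3 + 18·-2.

-42 12 -6 -10
25 95 157 35
14 76 53 13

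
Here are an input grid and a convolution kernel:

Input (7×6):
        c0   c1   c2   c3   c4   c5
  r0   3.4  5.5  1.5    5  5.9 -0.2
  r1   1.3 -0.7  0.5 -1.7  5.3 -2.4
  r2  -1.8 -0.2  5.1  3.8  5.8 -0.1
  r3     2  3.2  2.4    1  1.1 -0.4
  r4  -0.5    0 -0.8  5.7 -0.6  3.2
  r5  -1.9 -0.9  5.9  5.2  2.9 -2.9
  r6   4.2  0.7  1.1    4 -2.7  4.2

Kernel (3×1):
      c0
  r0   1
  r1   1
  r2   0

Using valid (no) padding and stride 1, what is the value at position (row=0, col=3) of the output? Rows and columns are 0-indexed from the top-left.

3.3

The receptive field on the input at this output position is [5 / -1.7 / 3.8]. Elementwise product with the kernel and sum: 5·1 + -1.7·1.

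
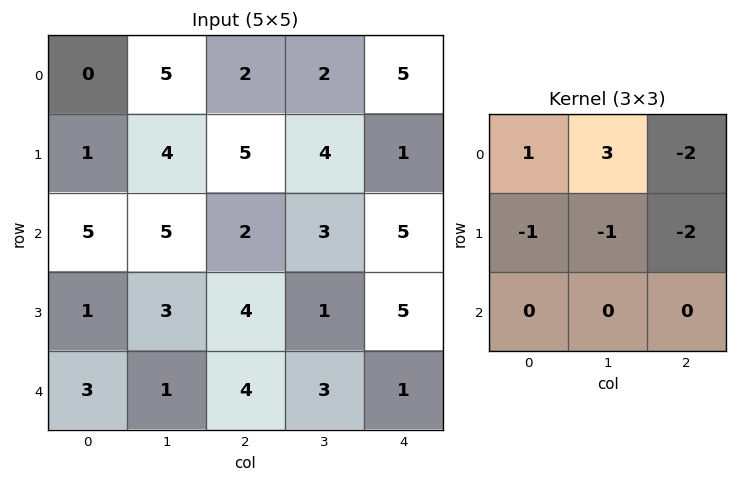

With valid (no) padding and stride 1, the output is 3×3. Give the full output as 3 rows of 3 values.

Output[0,0]: The receptive field on the input at this output position is [0 5 2 / 1 4 5 / 5 5 2]. Elementwise product with the kernel and sum: 0·1 + 5·3 + 2·-2 + 1·-1 + 4·-1 + 5·-2.

-4 -10 -13
-11 -2 0
4 -4 -14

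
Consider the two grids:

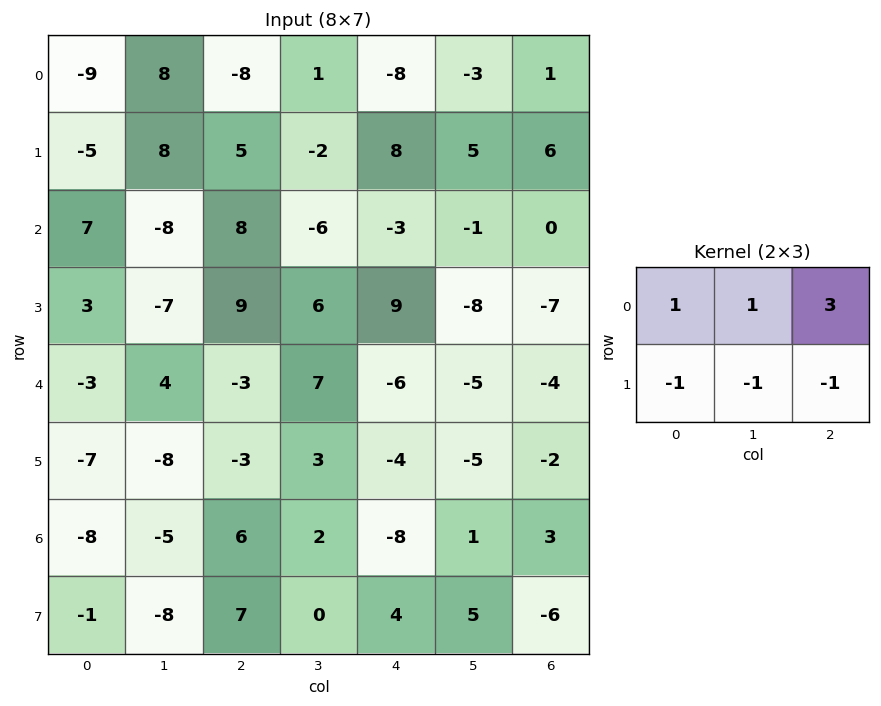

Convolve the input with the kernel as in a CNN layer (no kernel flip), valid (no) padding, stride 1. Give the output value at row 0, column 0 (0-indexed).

-33

The receptive field on the input at this output position is [-9 8 -8 / -5 8 5]. Elementwise product with the kernel and sum: -9·1 + 8·1 + -8·3 + -5·-1 + 8·-1 + 5·-1.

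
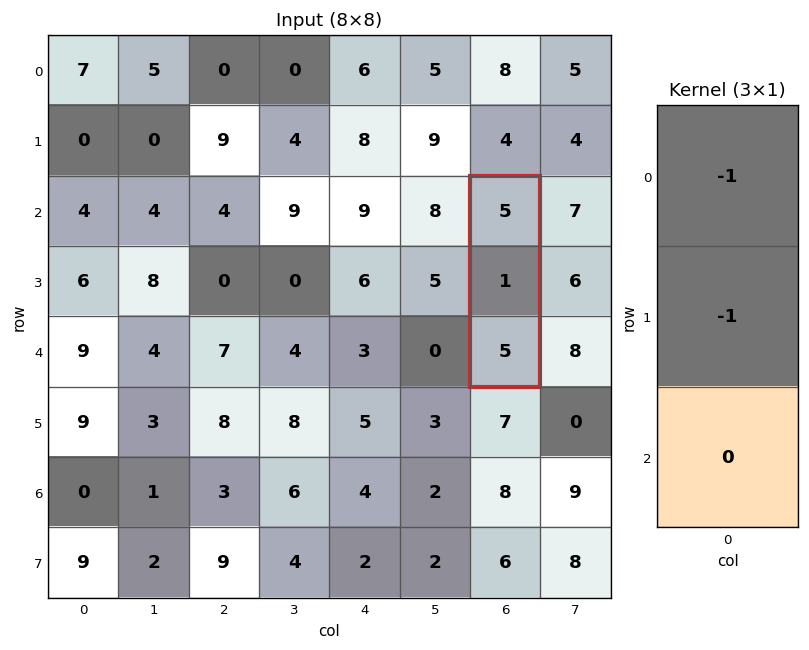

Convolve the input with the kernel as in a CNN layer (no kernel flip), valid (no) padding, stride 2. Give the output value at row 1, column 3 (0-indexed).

-6

The receptive field on the input at this output position is [5 / 1 / 5]. Elementwise product with the kernel and sum: 5·-1 + 1·-1.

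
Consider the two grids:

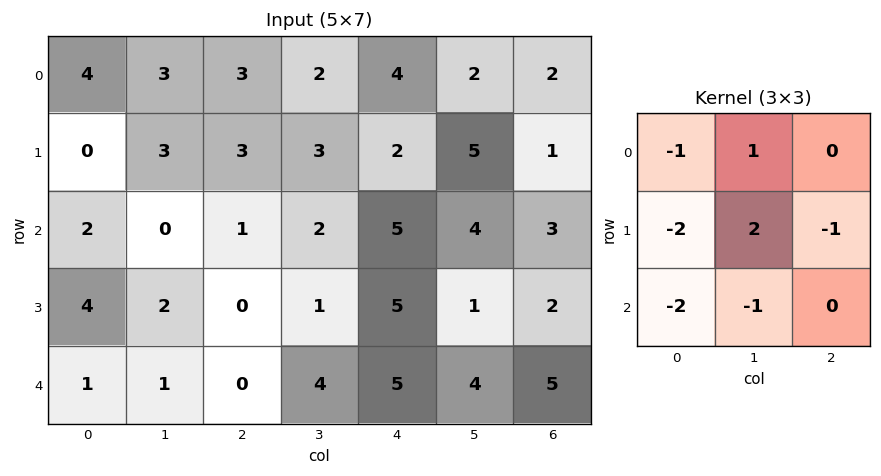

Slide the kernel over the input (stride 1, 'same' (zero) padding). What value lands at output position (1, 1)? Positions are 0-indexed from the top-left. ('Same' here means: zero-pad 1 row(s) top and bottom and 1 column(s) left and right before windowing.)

The receptive field on the zero-padded input at this output position is [4 3 3 / 0 3 3 / 2 0 1]. Elementwise product with the kernel and sum: 4·-1 + 3·1 + 0·-2 + 3·2 + 3·-1 + 2·-2 + 0·-1.

-2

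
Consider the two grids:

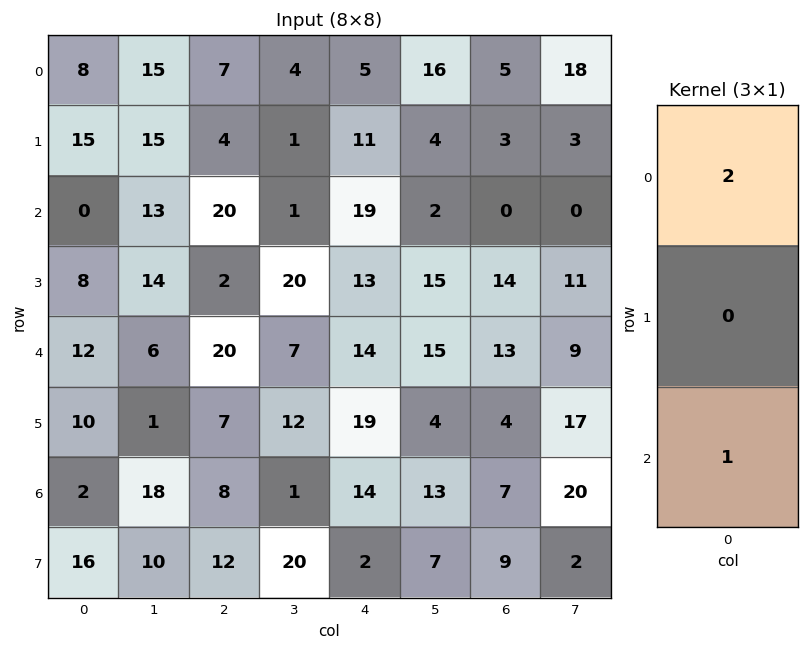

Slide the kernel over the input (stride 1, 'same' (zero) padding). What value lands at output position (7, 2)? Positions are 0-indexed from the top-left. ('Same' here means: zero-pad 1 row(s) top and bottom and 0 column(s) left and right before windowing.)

The receptive field on the zero-padded input at this output position is [8 / 12 / 0]. Elementwise product with the kernel and sum: 8·2 + 0·1.

16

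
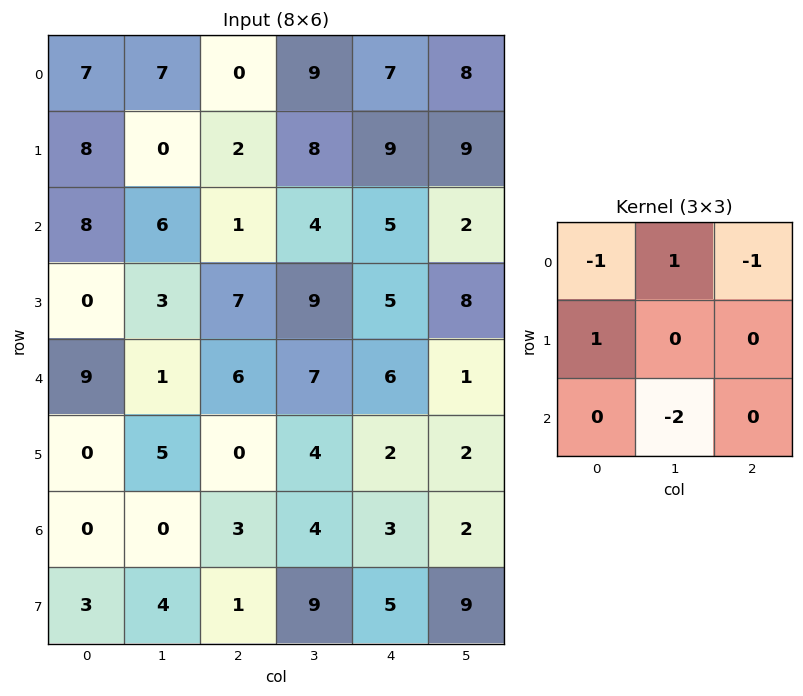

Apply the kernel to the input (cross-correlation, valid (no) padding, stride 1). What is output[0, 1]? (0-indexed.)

-18

The receptive field on the input at this output position is [7 0 9 / 0 2 8 / 6 1 4]. Elementwise product with the kernel and sum: 7·-1 + 0·1 + 9·-1 + 0·1 + 1·-2.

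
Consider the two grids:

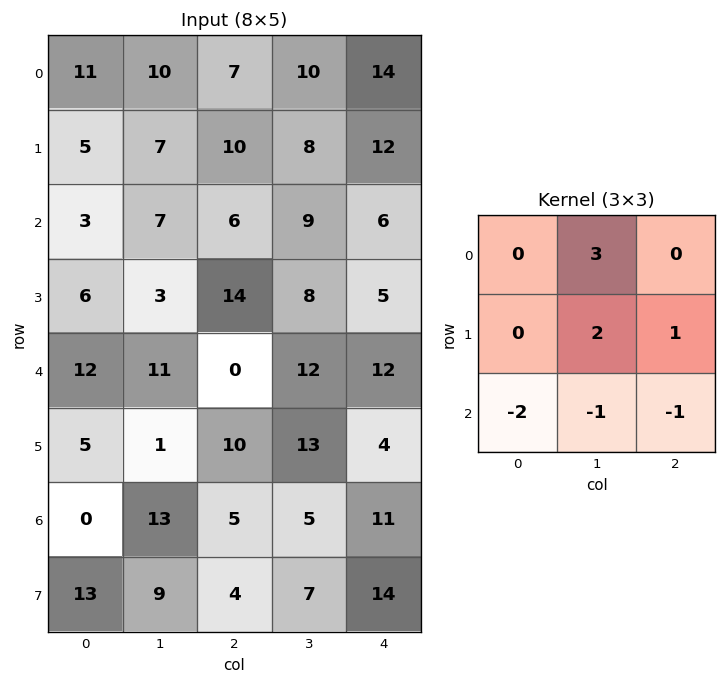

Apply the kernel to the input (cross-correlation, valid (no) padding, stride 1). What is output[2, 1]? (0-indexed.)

20

The receptive field on the input at this output position is [7 6 9 / 3 14 8 / 11 0 12]. Elementwise product with the kernel and sum: 6·3 + 14·2 + 8·1 + 11·-2 + 0·-1 + 12·-1.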